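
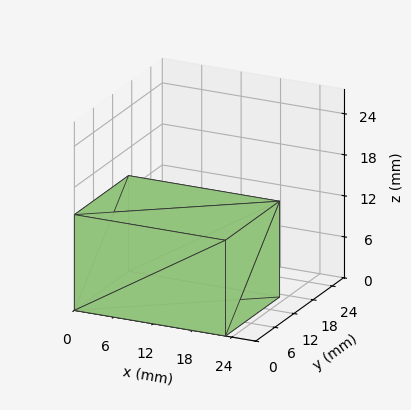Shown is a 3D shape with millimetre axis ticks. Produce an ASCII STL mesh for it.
Reading the render: the shape is a rectangular box, roughly 23 × 17 mm footprint and 14 mm tall (dimensions read to the nearest mm from the axis ticks). For the STL, each face is triangulated and given an outward normal.

solid part
  facet normal 0.0000 0.0000 -1.0000
    outer loop
      vertex 23.0 17.0 0.0
      vertex 23.0 0.0 0.0
      vertex 0.0 0.0 0.0
    endloop
  endfacet
  facet normal 0.0000 0.0000 -1.0000
    outer loop
      vertex 0.0 17.0 0.0
      vertex 23.0 17.0 0.0
      vertex 0.0 0.0 0.0
    endloop
  endfacet
  facet normal 0.0000 0.0000 1.0000
    outer loop
      vertex 0.0 0.0 14.0
      vertex 23.0 0.0 14.0
      vertex 23.0 17.0 14.0
    endloop
  endfacet
  facet normal 0.0000 0.0000 1.0000
    outer loop
      vertex 0.0 0.0 14.0
      vertex 23.0 17.0 14.0
      vertex 0.0 17.0 14.0
    endloop
  endfacet
  facet normal 0.0000 -1.0000 0.0000
    outer loop
      vertex 0.0 0.0 0.0
      vertex 23.0 0.0 0.0
      vertex 23.0 0.0 14.0
    endloop
  endfacet
  facet normal 0.0000 -1.0000 0.0000
    outer loop
      vertex 0.0 0.0 0.0
      vertex 23.0 0.0 14.0
      vertex 0.0 0.0 14.0
    endloop
  endfacet
  facet normal 0.0000 1.0000 0.0000
    outer loop
      vertex 23.0 17.0 14.0
      vertex 23.0 17.0 0.0
      vertex 0.0 17.0 0.0
    endloop
  endfacet
  facet normal 0.0000 1.0000 0.0000
    outer loop
      vertex 0.0 17.0 14.0
      vertex 23.0 17.0 14.0
      vertex 0.0 17.0 0.0
    endloop
  endfacet
  facet normal -1.0000 0.0000 0.0000
    outer loop
      vertex 0.0 17.0 14.0
      vertex 0.0 17.0 0.0
      vertex 0.0 0.0 0.0
    endloop
  endfacet
  facet normal -1.0000 0.0000 0.0000
    outer loop
      vertex 0.0 0.0 14.0
      vertex 0.0 17.0 14.0
      vertex 0.0 0.0 0.0
    endloop
  endfacet
  facet normal 1.0000 0.0000 0.0000
    outer loop
      vertex 23.0 0.0 0.0
      vertex 23.0 17.0 0.0
      vertex 23.0 17.0 14.0
    endloop
  endfacet
  facet normal 1.0000 0.0000 0.0000
    outer loop
      vertex 23.0 0.0 0.0
      vertex 23.0 17.0 14.0
      vertex 23.0 0.0 14.0
    endloop
  endfacet
endsolid part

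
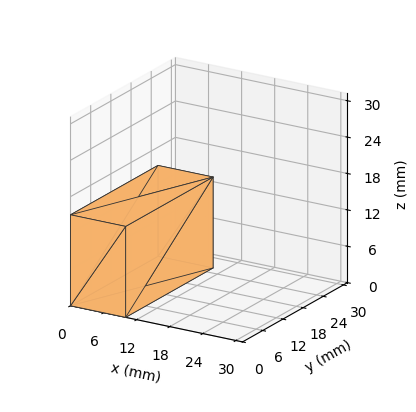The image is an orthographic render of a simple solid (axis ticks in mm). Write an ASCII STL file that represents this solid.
Reading the render: the shape is a rectangular box, roughly 10 × 26 mm footprint and 15 mm tall (dimensions read to the nearest mm from the axis ticks). For the STL, each face is triangulated and given an outward normal.

solid part
  facet normal 0.0000 0.0000 -1.0000
    outer loop
      vertex 10.000 26.000 0.000
      vertex 10.000 0.000 0.000
      vertex 0.000 0.000 0.000
    endloop
  endfacet
  facet normal 0.0000 0.0000 -1.0000
    outer loop
      vertex 0.000 26.000 0.000
      vertex 10.000 26.000 0.000
      vertex 0.000 0.000 0.000
    endloop
  endfacet
  facet normal 0.0000 0.0000 1.0000
    outer loop
      vertex 0.000 0.000 15.000
      vertex 10.000 0.000 15.000
      vertex 10.000 26.000 15.000
    endloop
  endfacet
  facet normal 0.0000 0.0000 1.0000
    outer loop
      vertex 0.000 0.000 15.000
      vertex 10.000 26.000 15.000
      vertex 0.000 26.000 15.000
    endloop
  endfacet
  facet normal 0.0000 -1.0000 0.0000
    outer loop
      vertex 0.000 0.000 0.000
      vertex 10.000 0.000 0.000
      vertex 10.000 0.000 15.000
    endloop
  endfacet
  facet normal 0.0000 -1.0000 0.0000
    outer loop
      vertex 0.000 0.000 0.000
      vertex 10.000 0.000 15.000
      vertex 0.000 0.000 15.000
    endloop
  endfacet
  facet normal 0.0000 1.0000 0.0000
    outer loop
      vertex 10.000 26.000 15.000
      vertex 10.000 26.000 0.000
      vertex 0.000 26.000 0.000
    endloop
  endfacet
  facet normal 0.0000 1.0000 0.0000
    outer loop
      vertex 0.000 26.000 15.000
      vertex 10.000 26.000 15.000
      vertex 0.000 26.000 0.000
    endloop
  endfacet
  facet normal -1.0000 0.0000 0.0000
    outer loop
      vertex 0.000 26.000 15.000
      vertex 0.000 26.000 0.000
      vertex 0.000 0.000 0.000
    endloop
  endfacet
  facet normal -1.0000 0.0000 0.0000
    outer loop
      vertex 0.000 0.000 15.000
      vertex 0.000 26.000 15.000
      vertex 0.000 0.000 0.000
    endloop
  endfacet
  facet normal 1.0000 0.0000 0.0000
    outer loop
      vertex 10.000 0.000 0.000
      vertex 10.000 26.000 0.000
      vertex 10.000 26.000 15.000
    endloop
  endfacet
  facet normal 1.0000 0.0000 0.0000
    outer loop
      vertex 10.000 0.000 0.000
      vertex 10.000 26.000 15.000
      vertex 10.000 0.000 15.000
    endloop
  endfacet
endsolid part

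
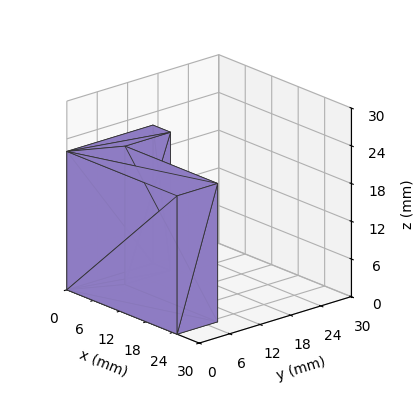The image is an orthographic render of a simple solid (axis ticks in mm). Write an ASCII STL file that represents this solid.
Reading the render: the shape is an L-shaped prism: outer 25 × 17 mm, arm thicknesses ≈ 8 mm (horizontal) and 4 mm (vertical), extruded 22 mm in z (dimensions read to the nearest mm from the axis ticks). For the STL, each face is triangulated and given an outward normal.

solid part
  facet normal 0.0000 0.0000 -1.0000
    outer loop
      vertex 25.0 8.0 0.0
      vertex 25.0 0.0 0.0
      vertex 0.0 0.0 0.0
    endloop
  endfacet
  facet normal 0.0000 0.0000 -1.0000
    outer loop
      vertex 4.0 8.0 0.0
      vertex 25.0 8.0 0.0
      vertex 0.0 0.0 0.0
    endloop
  endfacet
  facet normal 0.0000 0.0000 -1.0000
    outer loop
      vertex 4.0 17.0 0.0
      vertex 4.0 8.0 0.0
      vertex 0.0 0.0 0.0
    endloop
  endfacet
  facet normal 0.0000 0.0000 -1.0000
    outer loop
      vertex 0.0 17.0 0.0
      vertex 4.0 17.0 0.0
      vertex 0.0 0.0 0.0
    endloop
  endfacet
  facet normal 0.0000 0.0000 1.0000
    outer loop
      vertex 0.0 0.0 22.0
      vertex 25.0 0.0 22.0
      vertex 25.0 8.0 22.0
    endloop
  endfacet
  facet normal 0.0000 0.0000 1.0000
    outer loop
      vertex 0.0 0.0 22.0
      vertex 25.0 8.0 22.0
      vertex 4.0 8.0 22.0
    endloop
  endfacet
  facet normal 0.0000 0.0000 1.0000
    outer loop
      vertex 0.0 0.0 22.0
      vertex 4.0 8.0 22.0
      vertex 4.0 17.0 22.0
    endloop
  endfacet
  facet normal 0.0000 0.0000 1.0000
    outer loop
      vertex 0.0 0.0 22.0
      vertex 4.0 17.0 22.0
      vertex 0.0 17.0 22.0
    endloop
  endfacet
  facet normal 0.0000 -1.0000 0.0000
    outer loop
      vertex 0.0 0.0 0.0
      vertex 25.0 0.0 0.0
      vertex 25.0 0.0 22.0
    endloop
  endfacet
  facet normal 0.0000 -1.0000 0.0000
    outer loop
      vertex 0.0 0.0 0.0
      vertex 25.0 0.0 22.0
      vertex 0.0 0.0 22.0
    endloop
  endfacet
  facet normal 1.0000 0.0000 0.0000
    outer loop
      vertex 25.0 0.0 0.0
      vertex 25.0 8.0 0.0
      vertex 25.0 8.0 22.0
    endloop
  endfacet
  facet normal 1.0000 0.0000 0.0000
    outer loop
      vertex 25.0 0.0 0.0
      vertex 25.0 8.0 22.0
      vertex 25.0 0.0 22.0
    endloop
  endfacet
  facet normal 0.0000 1.0000 0.0000
    outer loop
      vertex 25.0 8.0 0.0
      vertex 4.0 8.0 0.0
      vertex 4.0 8.0 22.0
    endloop
  endfacet
  facet normal 0.0000 1.0000 0.0000
    outer loop
      vertex 25.0 8.0 0.0
      vertex 4.0 8.0 22.0
      vertex 25.0 8.0 22.0
    endloop
  endfacet
  facet normal 1.0000 0.0000 0.0000
    outer loop
      vertex 4.0 8.0 0.0
      vertex 4.0 17.0 0.0
      vertex 4.0 17.0 22.0
    endloop
  endfacet
  facet normal 1.0000 0.0000 0.0000
    outer loop
      vertex 4.0 8.0 0.0
      vertex 4.0 17.0 22.0
      vertex 4.0 8.0 22.0
    endloop
  endfacet
  facet normal 0.0000 1.0000 0.0000
    outer loop
      vertex 4.0 17.0 0.0
      vertex 0.0 17.0 0.0
      vertex 0.0 17.0 22.0
    endloop
  endfacet
  facet normal 0.0000 1.0000 0.0000
    outer loop
      vertex 4.0 17.0 0.0
      vertex 0.0 17.0 22.0
      vertex 4.0 17.0 22.0
    endloop
  endfacet
  facet normal -1.0000 0.0000 0.0000
    outer loop
      vertex 0.0 17.0 0.0
      vertex 0.0 0.0 0.0
      vertex 0.0 0.0 22.0
    endloop
  endfacet
  facet normal -1.0000 0.0000 0.0000
    outer loop
      vertex 0.0 17.0 0.0
      vertex 0.0 0.0 22.0
      vertex 0.0 17.0 22.0
    endloop
  endfacet
endsolid part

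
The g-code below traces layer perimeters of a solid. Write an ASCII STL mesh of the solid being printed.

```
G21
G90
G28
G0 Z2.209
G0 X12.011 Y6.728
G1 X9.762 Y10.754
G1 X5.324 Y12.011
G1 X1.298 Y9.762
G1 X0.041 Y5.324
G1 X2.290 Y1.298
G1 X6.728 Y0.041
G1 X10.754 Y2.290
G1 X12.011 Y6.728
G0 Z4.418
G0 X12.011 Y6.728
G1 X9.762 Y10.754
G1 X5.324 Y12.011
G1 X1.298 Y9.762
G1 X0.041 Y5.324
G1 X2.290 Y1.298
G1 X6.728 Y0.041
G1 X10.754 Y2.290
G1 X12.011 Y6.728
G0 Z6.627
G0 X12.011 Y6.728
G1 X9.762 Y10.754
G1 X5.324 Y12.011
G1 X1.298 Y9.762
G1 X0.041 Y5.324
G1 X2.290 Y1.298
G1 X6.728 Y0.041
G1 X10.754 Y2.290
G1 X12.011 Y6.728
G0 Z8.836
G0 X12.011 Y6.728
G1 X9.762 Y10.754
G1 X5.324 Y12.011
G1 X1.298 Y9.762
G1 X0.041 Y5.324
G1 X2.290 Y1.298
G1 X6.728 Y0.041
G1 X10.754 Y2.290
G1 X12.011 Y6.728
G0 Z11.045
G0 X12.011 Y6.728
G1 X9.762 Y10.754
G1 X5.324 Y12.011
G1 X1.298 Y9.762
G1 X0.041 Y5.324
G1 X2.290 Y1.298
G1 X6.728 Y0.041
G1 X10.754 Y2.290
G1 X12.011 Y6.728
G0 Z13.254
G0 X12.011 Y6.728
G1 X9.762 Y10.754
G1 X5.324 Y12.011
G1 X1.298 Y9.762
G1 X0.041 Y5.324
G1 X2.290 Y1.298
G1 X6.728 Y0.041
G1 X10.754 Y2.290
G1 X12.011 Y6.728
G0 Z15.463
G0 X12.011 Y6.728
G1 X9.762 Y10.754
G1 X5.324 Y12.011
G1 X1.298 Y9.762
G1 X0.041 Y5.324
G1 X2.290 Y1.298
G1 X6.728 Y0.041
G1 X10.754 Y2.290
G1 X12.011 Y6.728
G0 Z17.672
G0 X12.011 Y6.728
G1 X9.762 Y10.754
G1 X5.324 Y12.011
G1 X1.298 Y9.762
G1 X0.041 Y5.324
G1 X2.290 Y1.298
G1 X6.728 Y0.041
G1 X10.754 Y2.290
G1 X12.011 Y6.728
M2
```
solid part
  facet normal 0.0000 0.0000 -1.0000
    outer loop
      vertex 5.324 12.011 0.000
      vertex 9.762 10.754 0.000
      vertex 12.011 6.728 0.000
    endloop
  endfacet
  facet normal 0.0000 0.0000 -1.0000
    outer loop
      vertex 1.298 9.762 0.000
      vertex 5.324 12.011 0.000
      vertex 12.011 6.728 0.000
    endloop
  endfacet
  facet normal 0.0000 0.0000 -1.0000
    outer loop
      vertex 0.041 5.324 0.000
      vertex 1.298 9.762 0.000
      vertex 12.011 6.728 0.000
    endloop
  endfacet
  facet normal 0.0000 0.0000 -1.0000
    outer loop
      vertex 2.290 1.298 0.000
      vertex 0.041 5.324 0.000
      vertex 12.011 6.728 0.000
    endloop
  endfacet
  facet normal 0.0000 0.0000 -1.0000
    outer loop
      vertex 6.728 0.041 0.000
      vertex 2.290 1.298 0.000
      vertex 12.011 6.728 0.000
    endloop
  endfacet
  facet normal 0.0000 0.0000 -1.0000
    outer loop
      vertex 10.754 2.290 0.000
      vertex 6.728 0.041 0.000
      vertex 12.011 6.728 0.000
    endloop
  endfacet
  facet normal 0.0000 0.0000 1.0000
    outer loop
      vertex 12.011 6.728 17.672
      vertex 9.762 10.754 17.672
      vertex 5.324 12.011 17.672
    endloop
  endfacet
  facet normal 0.0000 0.0000 1.0000
    outer loop
      vertex 12.011 6.728 17.672
      vertex 5.324 12.011 17.672
      vertex 1.298 9.762 17.672
    endloop
  endfacet
  facet normal 0.0000 0.0000 1.0000
    outer loop
      vertex 12.011 6.728 17.672
      vertex 1.298 9.762 17.672
      vertex 0.041 5.324 17.672
    endloop
  endfacet
  facet normal 0.0000 0.0000 1.0000
    outer loop
      vertex 12.011 6.728 17.672
      vertex 0.041 5.324 17.672
      vertex 2.290 1.298 17.672
    endloop
  endfacet
  facet normal 0.0000 0.0000 1.0000
    outer loop
      vertex 12.011 6.728 17.672
      vertex 2.290 1.298 17.672
      vertex 6.728 0.041 17.672
    endloop
  endfacet
  facet normal 0.0000 0.0000 1.0000
    outer loop
      vertex 12.011 6.728 17.672
      vertex 6.728 0.041 17.672
      vertex 10.754 2.290 17.672
    endloop
  endfacet
  facet normal 0.8730 0.4877 0.0000
    outer loop
      vertex 12.011 6.728 0.000
      vertex 9.762 10.754 0.000
      vertex 9.762 10.754 17.672
    endloop
  endfacet
  facet normal 0.8730 0.4877 0.0000
    outer loop
      vertex 12.011 6.728 0.000
      vertex 9.762 10.754 17.672
      vertex 12.011 6.728 17.672
    endloop
  endfacet
  facet normal 0.2725 0.9622 0.0000
    outer loop
      vertex 9.762 10.754 0.000
      vertex 5.324 12.011 0.000
      vertex 5.324 12.011 17.672
    endloop
  endfacet
  facet normal 0.2725 0.9622 0.0000
    outer loop
      vertex 9.762 10.754 0.000
      vertex 5.324 12.011 17.672
      vertex 9.762 10.754 17.672
    endloop
  endfacet
  facet normal -0.4877 0.8730 0.0000
    outer loop
      vertex 5.324 12.011 0.000
      vertex 1.298 9.762 0.000
      vertex 1.298 9.762 17.672
    endloop
  endfacet
  facet normal -0.4877 0.8730 0.0000
    outer loop
      vertex 5.324 12.011 0.000
      vertex 1.298 9.762 17.672
      vertex 5.324 12.011 17.672
    endloop
  endfacet
  facet normal -0.9622 0.2725 0.0000
    outer loop
      vertex 1.298 9.762 0.000
      vertex 0.041 5.324 0.000
      vertex 0.041 5.324 17.672
    endloop
  endfacet
  facet normal -0.9622 0.2725 0.0000
    outer loop
      vertex 1.298 9.762 0.000
      vertex 0.041 5.324 17.672
      vertex 1.298 9.762 17.672
    endloop
  endfacet
  facet normal -0.8730 -0.4877 0.0000
    outer loop
      vertex 0.041 5.324 0.000
      vertex 2.290 1.298 0.000
      vertex 2.290 1.298 17.672
    endloop
  endfacet
  facet normal -0.8730 -0.4877 0.0000
    outer loop
      vertex 0.041 5.324 0.000
      vertex 2.290 1.298 17.672
      vertex 0.041 5.324 17.672
    endloop
  endfacet
  facet normal -0.2725 -0.9622 0.0000
    outer loop
      vertex 2.290 1.298 0.000
      vertex 6.728 0.041 0.000
      vertex 6.728 0.041 17.672
    endloop
  endfacet
  facet normal -0.2725 -0.9622 0.0000
    outer loop
      vertex 2.290 1.298 0.000
      vertex 6.728 0.041 17.672
      vertex 2.290 1.298 17.672
    endloop
  endfacet
  facet normal 0.4877 -0.8730 0.0000
    outer loop
      vertex 6.728 0.041 0.000
      vertex 10.754 2.290 0.000
      vertex 10.754 2.290 17.672
    endloop
  endfacet
  facet normal 0.4877 -0.8730 0.0000
    outer loop
      vertex 6.728 0.041 0.000
      vertex 10.754 2.290 17.672
      vertex 6.728 0.041 17.672
    endloop
  endfacet
  facet normal 0.9622 -0.2725 0.0000
    outer loop
      vertex 10.754 2.290 0.000
      vertex 12.011 6.728 0.000
      vertex 12.011 6.728 17.672
    endloop
  endfacet
  facet normal 0.9622 -0.2725 0.0000
    outer loop
      vertex 10.754 2.290 0.000
      vertex 12.011 6.728 17.672
      vertex 10.754 2.290 17.672
    endloop
  endfacet
endsolid part

The G0 Z moves step by Δz≈2.209 mm. Every layer's G1 loop is the same polygon, so the solid is a straight extrusion of it from z=0 to z≈17.7. Closing with flat bottom and top caps and triangulating gives 28 facets — a regular 8-sided prism (a cylinder approximated with 8 flat sides), circumscribed radius ≈ 6.03 mm, height ≈ 17.7 mm.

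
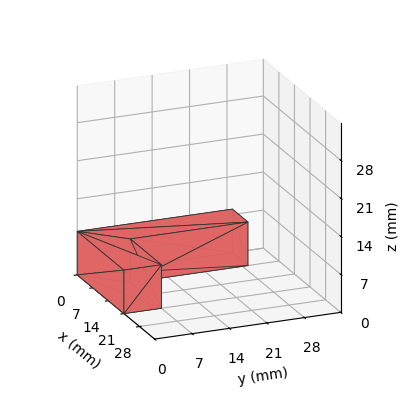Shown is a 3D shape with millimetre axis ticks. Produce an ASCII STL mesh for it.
Reading the render: the shape is an L-shaped prism: outer 21 × 29 mm, arm thicknesses ≈ 7 mm (horizontal) and 7 mm (vertical), extruded 8 mm in z (dimensions read to the nearest mm from the axis ticks). For the STL, each face is triangulated and given an outward normal.

solid part
  facet normal 0.0000 0.0000 -1.0000
    outer loop
      vertex 21.0 7.0 0.0
      vertex 21.0 0.0 0.0
      vertex 0.0 0.0 0.0
    endloop
  endfacet
  facet normal 0.0000 0.0000 -1.0000
    outer loop
      vertex 7.0 7.0 0.0
      vertex 21.0 7.0 0.0
      vertex 0.0 0.0 0.0
    endloop
  endfacet
  facet normal 0.0000 0.0000 -1.0000
    outer loop
      vertex 7.0 29.0 0.0
      vertex 7.0 7.0 0.0
      vertex 0.0 0.0 0.0
    endloop
  endfacet
  facet normal 0.0000 0.0000 -1.0000
    outer loop
      vertex 0.0 29.0 0.0
      vertex 7.0 29.0 0.0
      vertex 0.0 0.0 0.0
    endloop
  endfacet
  facet normal 0.0000 0.0000 1.0000
    outer loop
      vertex 0.0 0.0 8.0
      vertex 21.0 0.0 8.0
      vertex 21.0 7.0 8.0
    endloop
  endfacet
  facet normal 0.0000 0.0000 1.0000
    outer loop
      vertex 0.0 0.0 8.0
      vertex 21.0 7.0 8.0
      vertex 7.0 7.0 8.0
    endloop
  endfacet
  facet normal 0.0000 0.0000 1.0000
    outer loop
      vertex 0.0 0.0 8.0
      vertex 7.0 7.0 8.0
      vertex 7.0 29.0 8.0
    endloop
  endfacet
  facet normal 0.0000 0.0000 1.0000
    outer loop
      vertex 0.0 0.0 8.0
      vertex 7.0 29.0 8.0
      vertex 0.0 29.0 8.0
    endloop
  endfacet
  facet normal 0.0000 -1.0000 0.0000
    outer loop
      vertex 0.0 0.0 0.0
      vertex 21.0 0.0 0.0
      vertex 21.0 0.0 8.0
    endloop
  endfacet
  facet normal 0.0000 -1.0000 0.0000
    outer loop
      vertex 0.0 0.0 0.0
      vertex 21.0 0.0 8.0
      vertex 0.0 0.0 8.0
    endloop
  endfacet
  facet normal 1.0000 0.0000 0.0000
    outer loop
      vertex 21.0 0.0 0.0
      vertex 21.0 7.0 0.0
      vertex 21.0 7.0 8.0
    endloop
  endfacet
  facet normal 1.0000 0.0000 0.0000
    outer loop
      vertex 21.0 0.0 0.0
      vertex 21.0 7.0 8.0
      vertex 21.0 0.0 8.0
    endloop
  endfacet
  facet normal 0.0000 1.0000 0.0000
    outer loop
      vertex 21.0 7.0 0.0
      vertex 7.0 7.0 0.0
      vertex 7.0 7.0 8.0
    endloop
  endfacet
  facet normal 0.0000 1.0000 0.0000
    outer loop
      vertex 21.0 7.0 0.0
      vertex 7.0 7.0 8.0
      vertex 21.0 7.0 8.0
    endloop
  endfacet
  facet normal 1.0000 0.0000 0.0000
    outer loop
      vertex 7.0 7.0 0.0
      vertex 7.0 29.0 0.0
      vertex 7.0 29.0 8.0
    endloop
  endfacet
  facet normal 1.0000 0.0000 0.0000
    outer loop
      vertex 7.0 7.0 0.0
      vertex 7.0 29.0 8.0
      vertex 7.0 7.0 8.0
    endloop
  endfacet
  facet normal 0.0000 1.0000 0.0000
    outer loop
      vertex 7.0 29.0 0.0
      vertex 0.0 29.0 0.0
      vertex 0.0 29.0 8.0
    endloop
  endfacet
  facet normal 0.0000 1.0000 0.0000
    outer loop
      vertex 7.0 29.0 0.0
      vertex 0.0 29.0 8.0
      vertex 7.0 29.0 8.0
    endloop
  endfacet
  facet normal -1.0000 0.0000 0.0000
    outer loop
      vertex 0.0 29.0 0.0
      vertex 0.0 0.0 0.0
      vertex 0.0 0.0 8.0
    endloop
  endfacet
  facet normal -1.0000 0.0000 0.0000
    outer loop
      vertex 0.0 29.0 0.0
      vertex 0.0 0.0 8.0
      vertex 0.0 29.0 8.0
    endloop
  endfacet
endsolid part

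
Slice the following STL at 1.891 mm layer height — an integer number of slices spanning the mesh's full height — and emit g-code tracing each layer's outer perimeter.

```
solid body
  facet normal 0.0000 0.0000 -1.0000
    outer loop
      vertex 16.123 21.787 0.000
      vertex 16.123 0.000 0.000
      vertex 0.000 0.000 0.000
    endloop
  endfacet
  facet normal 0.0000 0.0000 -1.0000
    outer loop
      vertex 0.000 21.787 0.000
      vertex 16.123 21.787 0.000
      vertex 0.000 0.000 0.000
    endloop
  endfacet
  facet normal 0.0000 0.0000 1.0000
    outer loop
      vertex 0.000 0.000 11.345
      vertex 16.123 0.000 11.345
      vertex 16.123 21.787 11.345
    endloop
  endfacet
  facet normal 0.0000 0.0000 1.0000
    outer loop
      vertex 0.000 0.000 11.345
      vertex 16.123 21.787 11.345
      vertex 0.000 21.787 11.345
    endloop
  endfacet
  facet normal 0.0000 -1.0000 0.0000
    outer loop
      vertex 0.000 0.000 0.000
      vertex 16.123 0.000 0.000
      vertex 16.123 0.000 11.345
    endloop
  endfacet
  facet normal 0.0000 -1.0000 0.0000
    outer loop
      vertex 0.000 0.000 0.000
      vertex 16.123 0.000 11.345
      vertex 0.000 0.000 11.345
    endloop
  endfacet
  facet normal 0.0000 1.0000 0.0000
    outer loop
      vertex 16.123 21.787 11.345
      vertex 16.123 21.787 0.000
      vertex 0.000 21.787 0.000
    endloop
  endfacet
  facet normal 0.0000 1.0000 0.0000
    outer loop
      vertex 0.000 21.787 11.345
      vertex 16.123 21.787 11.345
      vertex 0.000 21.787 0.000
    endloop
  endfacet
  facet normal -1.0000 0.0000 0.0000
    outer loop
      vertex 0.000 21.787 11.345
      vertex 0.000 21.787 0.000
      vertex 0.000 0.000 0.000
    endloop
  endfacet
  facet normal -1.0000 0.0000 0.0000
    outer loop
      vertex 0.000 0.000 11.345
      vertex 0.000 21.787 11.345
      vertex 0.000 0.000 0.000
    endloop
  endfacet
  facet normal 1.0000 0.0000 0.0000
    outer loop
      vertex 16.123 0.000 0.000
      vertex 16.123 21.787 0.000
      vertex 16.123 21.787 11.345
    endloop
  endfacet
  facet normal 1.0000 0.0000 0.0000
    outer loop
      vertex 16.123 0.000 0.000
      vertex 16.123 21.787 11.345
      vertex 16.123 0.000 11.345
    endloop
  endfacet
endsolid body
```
; perimeter-only toolpath
G21 ; units = mm
G90 ; absolute positioning
G28 ; home
; layer 1
G0 Z1.891
G0 X0.000 Y0.000
G1 X16.123 Y0.000
G1 X16.123 Y21.787
G1 X0.000 Y21.787
G1 X0.000 Y0.000
; layer 2
G0 Z3.782
G0 X0.000 Y0.000
G1 X16.123 Y0.000
G1 X16.123 Y21.787
G1 X0.000 Y21.787
G1 X0.000 Y0.000
; layer 3
G0 Z5.673
G0 X0.000 Y0.000
G1 X16.123 Y0.000
G1 X16.123 Y21.787
G1 X0.000 Y21.787
G1 X0.000 Y0.000
; layer 4
G0 Z7.563
G0 X0.000 Y0.000
G1 X16.123 Y0.000
G1 X16.123 Y21.787
G1 X0.000 Y21.787
G1 X0.000 Y0.000
; layer 5
G0 Z9.454
G0 X0.000 Y0.000
G1 X16.123 Y0.000
G1 X16.123 Y21.787
G1 X0.000 Y21.787
G1 X0.000 Y0.000
; layer 6
G0 Z11.345
G0 X0.000 Y0.000
G1 X16.123 Y0.000
G1 X16.123 Y21.787
G1 X0.000 Y21.787
G1 X0.000 Y0.000
M2 ; end

The solid is a rectangular box, roughly 16.1 × 21.8 mm footprint and 11.3 mm tall. Slicing at Δz = 1.891 mm — 6 equal slices spanning the solid's height, so layer i sits at z = i·h/6 — gives 6 non-empty perimeters. Each is a 4-segment closed polygon; G0 lifts to the layer z and rapids to the start vertex, then G1 traces the edges.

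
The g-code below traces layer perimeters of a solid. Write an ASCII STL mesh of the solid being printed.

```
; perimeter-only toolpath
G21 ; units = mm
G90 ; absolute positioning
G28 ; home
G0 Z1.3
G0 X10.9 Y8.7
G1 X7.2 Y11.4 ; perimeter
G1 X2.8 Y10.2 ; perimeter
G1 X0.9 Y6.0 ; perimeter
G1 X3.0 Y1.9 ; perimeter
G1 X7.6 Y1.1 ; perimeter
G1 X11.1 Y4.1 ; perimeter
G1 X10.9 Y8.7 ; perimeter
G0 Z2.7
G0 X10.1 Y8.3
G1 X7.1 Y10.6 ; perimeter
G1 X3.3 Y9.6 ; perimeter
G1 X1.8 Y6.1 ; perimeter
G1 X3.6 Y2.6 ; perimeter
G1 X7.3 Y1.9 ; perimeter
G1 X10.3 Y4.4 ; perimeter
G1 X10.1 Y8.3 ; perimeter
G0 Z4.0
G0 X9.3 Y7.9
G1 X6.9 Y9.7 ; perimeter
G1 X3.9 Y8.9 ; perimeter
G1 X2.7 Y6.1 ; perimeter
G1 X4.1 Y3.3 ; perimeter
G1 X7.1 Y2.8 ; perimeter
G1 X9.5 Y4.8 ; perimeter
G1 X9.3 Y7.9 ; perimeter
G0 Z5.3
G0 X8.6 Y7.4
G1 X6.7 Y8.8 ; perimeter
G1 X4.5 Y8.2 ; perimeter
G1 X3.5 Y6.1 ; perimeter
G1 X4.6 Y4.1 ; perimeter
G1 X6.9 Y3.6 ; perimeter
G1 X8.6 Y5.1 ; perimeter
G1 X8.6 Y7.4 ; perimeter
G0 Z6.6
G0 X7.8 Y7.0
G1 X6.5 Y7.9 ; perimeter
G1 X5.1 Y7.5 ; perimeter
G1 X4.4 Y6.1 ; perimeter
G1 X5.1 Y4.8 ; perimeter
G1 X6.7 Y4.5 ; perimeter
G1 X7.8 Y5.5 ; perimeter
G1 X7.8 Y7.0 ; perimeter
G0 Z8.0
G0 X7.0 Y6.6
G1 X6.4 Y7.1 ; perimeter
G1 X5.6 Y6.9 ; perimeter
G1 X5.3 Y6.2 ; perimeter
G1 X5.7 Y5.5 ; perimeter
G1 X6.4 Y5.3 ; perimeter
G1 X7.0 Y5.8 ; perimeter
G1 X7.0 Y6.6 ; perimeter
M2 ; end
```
solid part
  facet normal 0.0000 0.0000 -1.0000
    outer loop
      vertex 2.2 10.9 0.0
      vertex 7.4 12.3 0.0
      vertex 11.7 9.1 0.0
    endloop
  endfacet
  facet normal 0.0000 0.0000 -1.0000
    outer loop
      vertex 0.0 6.0 0.0
      vertex 2.2 10.9 0.0
      vertex 11.7 9.1 0.0
    endloop
  endfacet
  facet normal 0.0000 0.0000 -1.0000
    outer loop
      vertex 2.5 1.2 0.0
      vertex 0.0 6.0 0.0
      vertex 11.7 9.1 0.0
    endloop
  endfacet
  facet normal 0.0000 0.0000 -1.0000
    outer loop
      vertex 7.8 0.2 0.0
      vertex 2.5 1.2 0.0
      vertex 11.7 9.1 0.0
    endloop
  endfacet
  facet normal 0.0000 0.0000 -1.0000
    outer loop
      vertex 11.9 3.7 0.0
      vertex 7.8 0.2 0.0
      vertex 11.7 9.1 0.0
    endloop
  endfacet
  facet normal 0.5112 0.6869 0.5165
    outer loop
      vertex 11.7 9.1 0.0
      vertex 7.4 12.3 0.0
      vertex 6.2 6.2 9.3
    endloop
  endfacet
  facet normal -0.2229 0.8281 0.5144
    outer loop
      vertex 7.4 12.3 0.0
      vertex 2.2 10.9 0.0
      vertex 6.2 6.2 9.3
    endloop
  endfacet
  facet normal -0.7825 0.3513 0.5141
    outer loop
      vertex 2.2 10.9 0.0
      vertex 0.0 6.0 0.0
      vertex 6.2 6.2 9.3
    endloop
  endfacet
  facet normal -0.7601 -0.3959 0.5153
    outer loop
      vertex 0.0 6.0 0.0
      vertex 2.5 1.2 0.0
      vertex 6.2 6.2 9.3
    endloop
  endfacet
  facet normal -0.1588 -0.8419 0.5158
    outer loop
      vertex 2.5 1.2 0.0
      vertex 7.8 0.2 0.0
      vertex 6.2 6.2 9.3
    endloop
  endfacet
  facet normal 0.5562 -0.6515 0.5160
    outer loop
      vertex 7.8 0.2 0.0
      vertex 11.9 3.7 0.0
      vertex 6.2 6.2 9.3
    endloop
  endfacet
  facet normal 0.8559 0.0317 0.5161
    outer loop
      vertex 11.9 3.7 0.0
      vertex 11.7 9.1 0.0
      vertex 6.2 6.2 9.3
    endloop
  endfacet
endsolid part

The G0 Z moves step by Δz≈1.3 mm. The G1 loops shrink linearly with z, so the solid tapers from its base footprint up to z≈9.3. Closing with a flat bottom cap and the tapered top and triangulating gives 12 facets — a regular 7-sided pyramid, base circumscribed radius ≈ 6.2 mm, apex at z ≈ 9.3 mm.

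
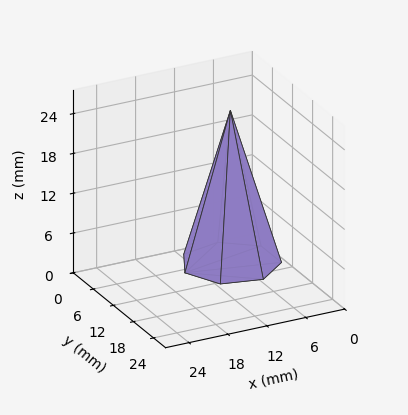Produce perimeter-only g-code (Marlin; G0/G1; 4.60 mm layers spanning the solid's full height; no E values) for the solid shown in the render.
Reading the render: the shape is a regular 7-sided pyramid, base circumscribed radius ≈ 7 mm, apex at z ≈ 23 mm (dimensions read to the nearest mm from the axis ticks). For the g-code, the solid's height is divided into equal slices at the stated Δz and each level perimeter traced with G1 moves after a G0 lift.

; perimeter-only toolpath
G21 ; units = mm
G90 ; absolute positioning
G28 ; home
; layer 1
G0 Z4.60
G0 X12.60 Y7.00
G1 X10.49 Y11.38
G1 X5.75 Y12.46
G1 X1.95 Y9.43
G1 X1.95 Y4.57
G1 X5.75 Y1.54
G1 X10.49 Y2.62
G1 X12.60 Y7.00
; layer 2
G0 Z9.20
G0 X11.20 Y7.00
G1 X9.62 Y10.28
G1 X6.06 Y11.09
G1 X3.21 Y8.82
G1 X3.21 Y5.18
G1 X6.06 Y2.91
G1 X9.62 Y3.72
G1 X11.20 Y7.00
; layer 3
G0 Z13.80
G0 X9.80 Y7.00
G1 X8.74 Y9.19
G1 X6.38 Y9.73
G1 X4.48 Y8.22
G1 X4.48 Y5.78
G1 X6.38 Y4.27
G1 X8.74 Y4.81
G1 X9.80 Y7.00
; layer 4
G0 Z18.40
G0 X8.40 Y7.00
G1 X7.87 Y8.09
G1 X6.69 Y8.36
G1 X5.74 Y7.61
G1 X5.74 Y6.39
G1 X6.69 Y5.64
G1 X7.87 Y5.91
G1 X8.40 Y7.00
M2 ; end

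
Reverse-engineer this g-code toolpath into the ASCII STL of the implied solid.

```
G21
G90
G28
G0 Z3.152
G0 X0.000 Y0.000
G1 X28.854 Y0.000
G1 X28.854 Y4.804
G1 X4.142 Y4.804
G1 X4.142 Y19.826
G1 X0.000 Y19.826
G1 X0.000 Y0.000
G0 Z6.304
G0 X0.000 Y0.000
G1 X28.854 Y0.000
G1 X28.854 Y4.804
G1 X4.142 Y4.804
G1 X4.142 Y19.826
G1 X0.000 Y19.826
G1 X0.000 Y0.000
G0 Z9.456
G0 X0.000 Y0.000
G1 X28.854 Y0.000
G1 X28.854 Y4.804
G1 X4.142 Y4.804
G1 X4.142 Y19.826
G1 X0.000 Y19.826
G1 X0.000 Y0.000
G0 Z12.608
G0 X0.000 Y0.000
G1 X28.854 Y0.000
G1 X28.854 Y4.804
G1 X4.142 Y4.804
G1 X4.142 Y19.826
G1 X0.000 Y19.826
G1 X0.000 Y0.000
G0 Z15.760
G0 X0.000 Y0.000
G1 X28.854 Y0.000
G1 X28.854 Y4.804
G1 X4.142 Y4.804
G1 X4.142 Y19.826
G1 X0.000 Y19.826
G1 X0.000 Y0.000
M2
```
solid part
  facet normal 0.0000 0.0000 -1.0000
    outer loop
      vertex 28.854 4.804 0.000
      vertex 28.854 0.000 0.000
      vertex 0.000 0.000 0.000
    endloop
  endfacet
  facet normal 0.0000 0.0000 -1.0000
    outer loop
      vertex 4.142 4.804 0.000
      vertex 28.854 4.804 0.000
      vertex 0.000 0.000 0.000
    endloop
  endfacet
  facet normal 0.0000 0.0000 -1.0000
    outer loop
      vertex 4.142 19.826 0.000
      vertex 4.142 4.804 0.000
      vertex 0.000 0.000 0.000
    endloop
  endfacet
  facet normal 0.0000 0.0000 -1.0000
    outer loop
      vertex 0.000 19.826 0.000
      vertex 4.142 19.826 0.000
      vertex 0.000 0.000 0.000
    endloop
  endfacet
  facet normal 0.0000 0.0000 1.0000
    outer loop
      vertex 0.000 0.000 15.760
      vertex 28.854 0.000 15.760
      vertex 28.854 4.804 15.760
    endloop
  endfacet
  facet normal 0.0000 0.0000 1.0000
    outer loop
      vertex 0.000 0.000 15.760
      vertex 28.854 4.804 15.760
      vertex 4.142 4.804 15.760
    endloop
  endfacet
  facet normal 0.0000 0.0000 1.0000
    outer loop
      vertex 0.000 0.000 15.760
      vertex 4.142 4.804 15.760
      vertex 4.142 19.826 15.760
    endloop
  endfacet
  facet normal 0.0000 0.0000 1.0000
    outer loop
      vertex 0.000 0.000 15.760
      vertex 4.142 19.826 15.760
      vertex 0.000 19.826 15.760
    endloop
  endfacet
  facet normal 0.0000 -1.0000 0.0000
    outer loop
      vertex 0.000 0.000 0.000
      vertex 28.854 0.000 0.000
      vertex 28.854 0.000 15.760
    endloop
  endfacet
  facet normal 0.0000 -1.0000 0.0000
    outer loop
      vertex 0.000 0.000 0.000
      vertex 28.854 0.000 15.760
      vertex 0.000 0.000 15.760
    endloop
  endfacet
  facet normal 1.0000 0.0000 0.0000
    outer loop
      vertex 28.854 0.000 0.000
      vertex 28.854 4.804 0.000
      vertex 28.854 4.804 15.760
    endloop
  endfacet
  facet normal 1.0000 0.0000 0.0000
    outer loop
      vertex 28.854 0.000 0.000
      vertex 28.854 4.804 15.760
      vertex 28.854 0.000 15.760
    endloop
  endfacet
  facet normal 0.0000 1.0000 0.0000
    outer loop
      vertex 28.854 4.804 0.000
      vertex 4.142 4.804 0.000
      vertex 4.142 4.804 15.760
    endloop
  endfacet
  facet normal 0.0000 1.0000 0.0000
    outer loop
      vertex 28.854 4.804 0.000
      vertex 4.142 4.804 15.760
      vertex 28.854 4.804 15.760
    endloop
  endfacet
  facet normal 1.0000 0.0000 0.0000
    outer loop
      vertex 4.142 4.804 0.000
      vertex 4.142 19.826 0.000
      vertex 4.142 19.826 15.760
    endloop
  endfacet
  facet normal 1.0000 0.0000 0.0000
    outer loop
      vertex 4.142 4.804 0.000
      vertex 4.142 19.826 15.760
      vertex 4.142 4.804 15.760
    endloop
  endfacet
  facet normal 0.0000 1.0000 0.0000
    outer loop
      vertex 4.142 19.826 0.000
      vertex 0.000 19.826 0.000
      vertex 0.000 19.826 15.760
    endloop
  endfacet
  facet normal 0.0000 1.0000 0.0000
    outer loop
      vertex 4.142 19.826 0.000
      vertex 0.000 19.826 15.760
      vertex 4.142 19.826 15.760
    endloop
  endfacet
  facet normal -1.0000 0.0000 0.0000
    outer loop
      vertex 0.000 19.826 0.000
      vertex 0.000 0.000 0.000
      vertex 0.000 0.000 15.760
    endloop
  endfacet
  facet normal -1.0000 0.0000 0.0000
    outer loop
      vertex 0.000 19.826 0.000
      vertex 0.000 0.000 15.760
      vertex 0.000 19.826 15.760
    endloop
  endfacet
endsolid part

The G0 Z moves step by Δz≈3.152 mm. Every layer's G1 loop is the same polygon, so the solid is a straight extrusion of it from z=0 to z≈15.8. Closing with flat bottom and top caps and triangulating gives 20 facets — an L-shaped prism: outer 28.9 × 19.8 mm, arm thicknesses ≈ 4.8 mm (horizontal) and 4.14 mm (vertical), extruded 15.8 mm in z.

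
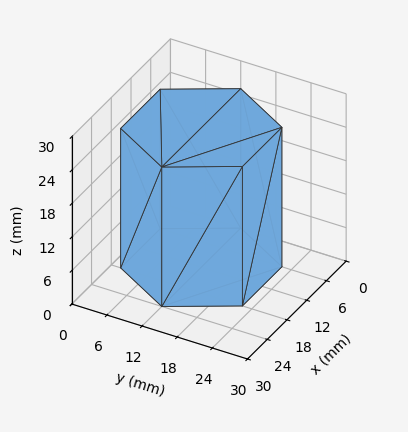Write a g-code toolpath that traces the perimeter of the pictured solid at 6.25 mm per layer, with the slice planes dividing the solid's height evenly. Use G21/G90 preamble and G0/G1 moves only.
Reading the render: the shape is a regular 6-sided prism (a cylinder approximated with 6 flat sides), circumscribed radius ≈ 12 mm, height ≈ 25 mm (dimensions read to the nearest mm from the axis ticks). For the g-code, the solid's height is divided into equal slices at the stated Δz and each level perimeter traced with G1 moves after a G0 lift.

; perimeter-only toolpath
G21 ; units = mm
G90 ; absolute positioning
G28 ; home
; layer 1
G0 Z6.25
G0 X24.00 Y12.00
G1 X18.00 Y22.39
G1 X6.00 Y22.39
G1 X0.00 Y12.00
G1 X6.00 Y1.61
G1 X18.00 Y1.61
G1 X24.00 Y12.00
; layer 2
G0 Z12.50
G0 X24.00 Y12.00
G1 X18.00 Y22.39
G1 X6.00 Y22.39
G1 X0.00 Y12.00
G1 X6.00 Y1.61
G1 X18.00 Y1.61
G1 X24.00 Y12.00
; layer 3
G0 Z18.75
G0 X24.00 Y12.00
G1 X18.00 Y22.39
G1 X6.00 Y22.39
G1 X0.00 Y12.00
G1 X6.00 Y1.61
G1 X18.00 Y1.61
G1 X24.00 Y12.00
; layer 4
G0 Z25.00
G0 X24.00 Y12.00
G1 X18.00 Y22.39
G1 X6.00 Y22.39
G1 X0.00 Y12.00
G1 X6.00 Y1.61
G1 X18.00 Y1.61
G1 X24.00 Y12.00
M2 ; end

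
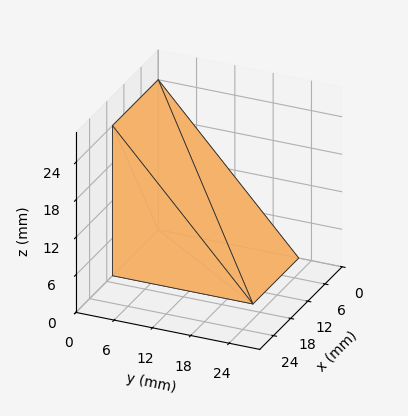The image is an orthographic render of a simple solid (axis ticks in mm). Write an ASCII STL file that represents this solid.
Reading the render: the shape is a wedge (ramp): 16 × 22 mm base, rising to 24 mm along the y=0 edge and sloping linearly to z=0 at y=22 (dimensions read to the nearest mm from the axis ticks). For the STL, each face is triangulated and given an outward normal.

solid part
  facet normal 0.0000 0.0000 -1.0000
    outer loop
      vertex 16.0 22.0 0.0
      vertex 16.0 0.0 0.0
      vertex 0.0 0.0 0.0
    endloop
  endfacet
  facet normal 0.0000 0.0000 -1.0000
    outer loop
      vertex 0.0 22.0 0.0
      vertex 16.0 22.0 0.0
      vertex 0.0 0.0 0.0
    endloop
  endfacet
  facet normal 0.0000 -1.0000 0.0000
    outer loop
      vertex 0.0 0.0 0.0
      vertex 16.0 0.0 0.0
      vertex 16.0 0.0 24.0
    endloop
  endfacet
  facet normal 0.0000 -1.0000 0.0000
    outer loop
      vertex 0.0 0.0 0.0
      vertex 16.0 0.0 24.0
      vertex 0.0 0.0 24.0
    endloop
  endfacet
  facet normal 0.0000 0.7372 0.6757
    outer loop
      vertex 0.0 0.0 24.0
      vertex 16.0 0.0 24.0
      vertex 16.0 22.0 0.0
    endloop
  endfacet
  facet normal 0.0000 0.7372 0.6757
    outer loop
      vertex 0.0 0.0 24.0
      vertex 16.0 22.0 0.0
      vertex 0.0 22.0 0.0
    endloop
  endfacet
  facet normal -1.0000 0.0000 0.0000
    outer loop
      vertex 0.0 0.0 24.0
      vertex 0.0 22.0 0.0
      vertex 0.0 0.0 0.0
    endloop
  endfacet
  facet normal 1.0000 0.0000 0.0000
    outer loop
      vertex 16.0 0.0 0.0
      vertex 16.0 22.0 0.0
      vertex 16.0 0.0 24.0
    endloop
  endfacet
endsolid part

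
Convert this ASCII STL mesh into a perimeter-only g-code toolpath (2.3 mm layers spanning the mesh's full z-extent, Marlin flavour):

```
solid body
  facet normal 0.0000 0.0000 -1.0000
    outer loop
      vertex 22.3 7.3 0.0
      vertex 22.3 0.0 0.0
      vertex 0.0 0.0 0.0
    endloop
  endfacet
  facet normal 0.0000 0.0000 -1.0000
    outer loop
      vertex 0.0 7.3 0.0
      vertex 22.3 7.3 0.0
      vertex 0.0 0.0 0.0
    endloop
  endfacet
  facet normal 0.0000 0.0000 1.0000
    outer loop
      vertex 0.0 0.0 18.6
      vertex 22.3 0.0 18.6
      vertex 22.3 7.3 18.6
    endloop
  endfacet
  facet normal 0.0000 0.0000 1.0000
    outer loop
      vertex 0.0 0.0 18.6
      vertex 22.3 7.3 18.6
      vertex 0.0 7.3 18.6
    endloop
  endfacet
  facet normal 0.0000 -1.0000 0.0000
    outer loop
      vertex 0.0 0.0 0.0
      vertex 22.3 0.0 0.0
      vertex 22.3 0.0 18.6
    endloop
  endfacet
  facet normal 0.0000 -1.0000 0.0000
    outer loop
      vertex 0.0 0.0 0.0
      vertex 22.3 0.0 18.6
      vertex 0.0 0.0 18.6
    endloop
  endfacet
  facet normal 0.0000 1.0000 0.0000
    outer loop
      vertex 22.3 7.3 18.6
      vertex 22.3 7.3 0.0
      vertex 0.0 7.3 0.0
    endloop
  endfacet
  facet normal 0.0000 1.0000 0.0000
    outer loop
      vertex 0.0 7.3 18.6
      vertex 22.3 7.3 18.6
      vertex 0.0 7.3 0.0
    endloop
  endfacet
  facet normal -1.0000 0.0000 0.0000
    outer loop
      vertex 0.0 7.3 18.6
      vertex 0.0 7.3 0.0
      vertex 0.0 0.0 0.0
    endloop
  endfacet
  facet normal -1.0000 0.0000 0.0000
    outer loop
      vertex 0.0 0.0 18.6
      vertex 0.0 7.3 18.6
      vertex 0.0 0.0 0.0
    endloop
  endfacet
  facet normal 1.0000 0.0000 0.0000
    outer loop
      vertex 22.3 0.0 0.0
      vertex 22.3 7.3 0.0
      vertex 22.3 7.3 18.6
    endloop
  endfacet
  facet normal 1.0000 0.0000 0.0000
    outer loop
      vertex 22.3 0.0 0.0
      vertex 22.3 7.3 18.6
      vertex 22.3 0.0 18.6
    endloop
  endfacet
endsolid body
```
; perimeter-only toolpath
G21 ; units = mm
G90 ; absolute positioning
G28 ; home
; layer 1
G0 Z2.3
G0 X0.0 Y0.0
G1 X22.3 Y0.0
G1 X22.3 Y7.3
G1 X0.0 Y7.3
G1 X0.0 Y0.0
; layer 2
G0 Z4.7
G0 X0.0 Y0.0
G1 X22.3 Y0.0
G1 X22.3 Y7.3
G1 X0.0 Y7.3
G1 X0.0 Y0.0
; layer 3
G0 Z7.0
G0 X0.0 Y0.0
G1 X22.3 Y0.0
G1 X22.3 Y7.3
G1 X0.0 Y7.3
G1 X0.0 Y0.0
; layer 4
G0 Z9.3
G0 X0.0 Y0.0
G1 X22.3 Y0.0
G1 X22.3 Y7.3
G1 X0.0 Y7.3
G1 X0.0 Y0.0
; layer 5
G0 Z11.6
G0 X0.0 Y0.0
G1 X22.3 Y0.0
G1 X22.3 Y7.3
G1 X0.0 Y7.3
G1 X0.0 Y0.0
; layer 6
G0 Z14.0
G0 X0.0 Y0.0
G1 X22.3 Y0.0
G1 X22.3 Y7.3
G1 X0.0 Y7.3
G1 X0.0 Y0.0
; layer 7
G0 Z16.3
G0 X0.0 Y0.0
G1 X22.3 Y0.0
G1 X22.3 Y7.3
G1 X0.0 Y7.3
G1 X0.0 Y0.0
; layer 8
G0 Z18.6
G0 X0.0 Y0.0
G1 X22.3 Y0.0
G1 X22.3 Y7.3
G1 X0.0 Y7.3
G1 X0.0 Y0.0
M2 ; end

The solid is a rectangular box, roughly 22.3 × 7.3 mm footprint and 18.6 mm tall. Slicing at Δz = 2.3 mm — 8 equal slices spanning the solid's height, so layer i sits at z = i·h/8 — gives 8 non-empty perimeters. Each is a 4-segment closed polygon; G0 lifts to the layer z and rapids to the start vertex, then G1 traces the edges.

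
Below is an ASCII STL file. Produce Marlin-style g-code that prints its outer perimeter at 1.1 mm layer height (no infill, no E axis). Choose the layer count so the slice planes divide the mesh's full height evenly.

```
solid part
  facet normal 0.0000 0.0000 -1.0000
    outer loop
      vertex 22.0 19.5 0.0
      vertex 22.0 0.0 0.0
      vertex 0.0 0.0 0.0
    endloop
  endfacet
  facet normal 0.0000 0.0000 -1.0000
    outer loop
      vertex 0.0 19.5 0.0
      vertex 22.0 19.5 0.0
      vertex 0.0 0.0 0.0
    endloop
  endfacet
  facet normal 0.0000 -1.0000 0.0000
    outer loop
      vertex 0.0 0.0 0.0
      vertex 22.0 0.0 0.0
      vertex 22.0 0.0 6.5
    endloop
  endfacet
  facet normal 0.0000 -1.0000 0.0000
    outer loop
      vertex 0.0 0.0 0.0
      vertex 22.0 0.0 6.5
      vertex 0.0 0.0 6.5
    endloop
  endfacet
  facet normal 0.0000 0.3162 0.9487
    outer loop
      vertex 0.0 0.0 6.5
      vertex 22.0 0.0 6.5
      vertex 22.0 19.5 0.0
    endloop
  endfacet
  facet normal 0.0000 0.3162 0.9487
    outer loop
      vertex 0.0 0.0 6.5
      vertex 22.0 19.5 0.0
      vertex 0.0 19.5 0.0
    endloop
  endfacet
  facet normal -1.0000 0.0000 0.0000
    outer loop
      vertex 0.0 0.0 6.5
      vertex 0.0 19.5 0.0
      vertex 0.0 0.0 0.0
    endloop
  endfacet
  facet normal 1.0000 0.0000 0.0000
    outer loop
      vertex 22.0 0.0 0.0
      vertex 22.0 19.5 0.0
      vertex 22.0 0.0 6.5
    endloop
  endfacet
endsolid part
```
; perimeter-only toolpath
G21 ; units = mm
G90 ; absolute positioning
G28 ; home
; layer 1
G0 Z1.1
G0 X0.0 Y0.0
G1 X22.0 Y0.0
G1 X22.0 Y16.2
G1 X0.0 Y16.2
G1 X0.0 Y0.0
; layer 2
G0 Z2.2
G0 X0.0 Y0.0
G1 X22.0 Y0.0
G1 X22.0 Y13.0
G1 X0.0 Y13.0
G1 X0.0 Y0.0
; layer 3
G0 Z3.2
G0 X0.0 Y0.0
G1 X22.0 Y0.0
G1 X22.0 Y9.8
G1 X0.0 Y9.8
G1 X0.0 Y0.0
; layer 4
G0 Z4.3
G0 X0.0 Y0.0
G1 X22.0 Y0.0
G1 X22.0 Y6.5
G1 X0.0 Y6.5
G1 X0.0 Y0.0
; layer 5
G0 Z5.4
G0 X0.0 Y0.0
G1 X22.0 Y0.0
G1 X22.0 Y3.3
G1 X0.0 Y3.3
G1 X0.0 Y0.0
M2 ; end

The solid is a wedge (ramp): 22 × 19.5 mm base, rising to 6.5 mm along the y=0 edge and sloping linearly to z=0 at y=19.5. Slicing at Δz = 1.1 mm — 6 equal slices spanning the solid's height, so layer i sits at z = i·h/6 — gives 5 non-empty perimeters. Each is a 4-segment closed polygon; G0 lifts to the layer z and rapids to the start vertex, then G1 traces the edges. The cross-section shrinks linearly with z (the slice at the apex is degenerate and omitted).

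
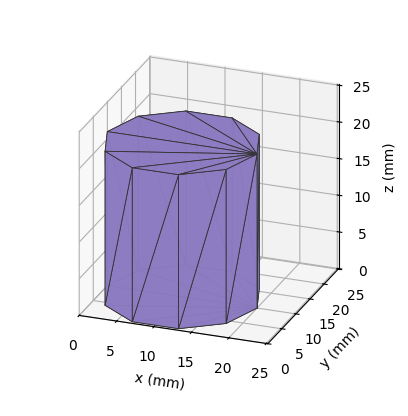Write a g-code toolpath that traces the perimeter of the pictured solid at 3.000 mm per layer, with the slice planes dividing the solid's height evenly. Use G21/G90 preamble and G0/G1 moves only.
Reading the render: the shape is a regular 10-sided prism (a cylinder approximated with 10 flat sides), circumscribed radius ≈ 10 mm, height ≈ 21 mm (dimensions read to the nearest mm from the axis ticks). For the g-code, the solid's height is divided into equal slices at the stated Δz and each level perimeter traced with G1 moves after a G0 lift.

; perimeter-only toolpath
G21 ; units = mm
G90 ; absolute positioning
G28 ; home
; layer 1
G0 Z3.000
G0 X20.000 Y10.000
G1 X18.090 Y15.878
G1 X13.090 Y19.511
G1 X6.910 Y19.511
G1 X1.910 Y15.878
G1 X0.000 Y10.000
G1 X1.910 Y4.122
G1 X6.910 Y0.489
G1 X13.090 Y0.489
G1 X18.090 Y4.122
G1 X20.000 Y10.000
; layer 2
G0 Z6.000
G0 X20.000 Y10.000
G1 X18.090 Y15.878
G1 X13.090 Y19.511
G1 X6.910 Y19.511
G1 X1.910 Y15.878
G1 X0.000 Y10.000
G1 X1.910 Y4.122
G1 X6.910 Y0.489
G1 X13.090 Y0.489
G1 X18.090 Y4.122
G1 X20.000 Y10.000
; layer 3
G0 Z9.000
G0 X20.000 Y10.000
G1 X18.090 Y15.878
G1 X13.090 Y19.511
G1 X6.910 Y19.511
G1 X1.910 Y15.878
G1 X0.000 Y10.000
G1 X1.910 Y4.122
G1 X6.910 Y0.489
G1 X13.090 Y0.489
G1 X18.090 Y4.122
G1 X20.000 Y10.000
; layer 4
G0 Z12.000
G0 X20.000 Y10.000
G1 X18.090 Y15.878
G1 X13.090 Y19.511
G1 X6.910 Y19.511
G1 X1.910 Y15.878
G1 X0.000 Y10.000
G1 X1.910 Y4.122
G1 X6.910 Y0.489
G1 X13.090 Y0.489
G1 X18.090 Y4.122
G1 X20.000 Y10.000
; layer 5
G0 Z15.000
G0 X20.000 Y10.000
G1 X18.090 Y15.878
G1 X13.090 Y19.511
G1 X6.910 Y19.511
G1 X1.910 Y15.878
G1 X0.000 Y10.000
G1 X1.910 Y4.122
G1 X6.910 Y0.489
G1 X13.090 Y0.489
G1 X18.090 Y4.122
G1 X20.000 Y10.000
; layer 6
G0 Z18.000
G0 X20.000 Y10.000
G1 X18.090 Y15.878
G1 X13.090 Y19.511
G1 X6.910 Y19.511
G1 X1.910 Y15.878
G1 X0.000 Y10.000
G1 X1.910 Y4.122
G1 X6.910 Y0.489
G1 X13.090 Y0.489
G1 X18.090 Y4.122
G1 X20.000 Y10.000
; layer 7
G0 Z21.000
G0 X20.000 Y10.000
G1 X18.090 Y15.878
G1 X13.090 Y19.511
G1 X6.910 Y19.511
G1 X1.910 Y15.878
G1 X0.000 Y10.000
G1 X1.910 Y4.122
G1 X6.910 Y0.489
G1 X13.090 Y0.489
G1 X18.090 Y4.122
G1 X20.000 Y10.000
M2 ; end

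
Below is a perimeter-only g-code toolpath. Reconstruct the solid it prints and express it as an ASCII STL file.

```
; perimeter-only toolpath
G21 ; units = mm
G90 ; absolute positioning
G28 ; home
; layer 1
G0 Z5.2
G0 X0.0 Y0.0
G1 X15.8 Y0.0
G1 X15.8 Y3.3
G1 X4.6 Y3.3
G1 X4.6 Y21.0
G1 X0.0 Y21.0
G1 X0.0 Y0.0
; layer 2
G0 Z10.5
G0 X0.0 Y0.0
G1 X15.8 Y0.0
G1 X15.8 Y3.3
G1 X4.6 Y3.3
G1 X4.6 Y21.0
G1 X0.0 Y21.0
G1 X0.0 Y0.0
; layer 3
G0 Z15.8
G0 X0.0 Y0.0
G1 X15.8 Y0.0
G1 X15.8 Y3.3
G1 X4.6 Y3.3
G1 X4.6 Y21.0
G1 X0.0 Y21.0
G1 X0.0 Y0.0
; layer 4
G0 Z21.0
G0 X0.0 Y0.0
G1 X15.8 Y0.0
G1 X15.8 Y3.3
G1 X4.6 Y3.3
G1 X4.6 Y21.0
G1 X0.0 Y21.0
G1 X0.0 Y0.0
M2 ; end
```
solid part
  facet normal 0.0000 0.0000 -1.0000
    outer loop
      vertex 15.8 3.3 0.0
      vertex 15.8 0.0 0.0
      vertex 0.0 0.0 0.0
    endloop
  endfacet
  facet normal 0.0000 0.0000 -1.0000
    outer loop
      vertex 4.6 3.3 0.0
      vertex 15.8 3.3 0.0
      vertex 0.0 0.0 0.0
    endloop
  endfacet
  facet normal 0.0000 0.0000 -1.0000
    outer loop
      vertex 4.6 21.0 0.0
      vertex 4.6 3.3 0.0
      vertex 0.0 0.0 0.0
    endloop
  endfacet
  facet normal 0.0000 0.0000 -1.0000
    outer loop
      vertex 0.0 21.0 0.0
      vertex 4.6 21.0 0.0
      vertex 0.0 0.0 0.0
    endloop
  endfacet
  facet normal 0.0000 0.0000 1.0000
    outer loop
      vertex 0.0 0.0 21.0
      vertex 15.8 0.0 21.0
      vertex 15.8 3.3 21.0
    endloop
  endfacet
  facet normal 0.0000 0.0000 1.0000
    outer loop
      vertex 0.0 0.0 21.0
      vertex 15.8 3.3 21.0
      vertex 4.6 3.3 21.0
    endloop
  endfacet
  facet normal 0.0000 0.0000 1.0000
    outer loop
      vertex 0.0 0.0 21.0
      vertex 4.6 3.3 21.0
      vertex 4.6 21.0 21.0
    endloop
  endfacet
  facet normal 0.0000 0.0000 1.0000
    outer loop
      vertex 0.0 0.0 21.0
      vertex 4.6 21.0 21.0
      vertex 0.0 21.0 21.0
    endloop
  endfacet
  facet normal 0.0000 -1.0000 0.0000
    outer loop
      vertex 0.0 0.0 0.0
      vertex 15.8 0.0 0.0
      vertex 15.8 0.0 21.0
    endloop
  endfacet
  facet normal 0.0000 -1.0000 0.0000
    outer loop
      vertex 0.0 0.0 0.0
      vertex 15.8 0.0 21.0
      vertex 0.0 0.0 21.0
    endloop
  endfacet
  facet normal 1.0000 0.0000 0.0000
    outer loop
      vertex 15.8 0.0 0.0
      vertex 15.8 3.3 0.0
      vertex 15.8 3.3 21.0
    endloop
  endfacet
  facet normal 1.0000 0.0000 0.0000
    outer loop
      vertex 15.8 0.0 0.0
      vertex 15.8 3.3 21.0
      vertex 15.8 0.0 21.0
    endloop
  endfacet
  facet normal 0.0000 1.0000 0.0000
    outer loop
      vertex 15.8 3.3 0.0
      vertex 4.6 3.3 0.0
      vertex 4.6 3.3 21.0
    endloop
  endfacet
  facet normal 0.0000 1.0000 0.0000
    outer loop
      vertex 15.8 3.3 0.0
      vertex 4.6 3.3 21.0
      vertex 15.8 3.3 21.0
    endloop
  endfacet
  facet normal 1.0000 0.0000 0.0000
    outer loop
      vertex 4.6 3.3 0.0
      vertex 4.6 21.0 0.0
      vertex 4.6 21.0 21.0
    endloop
  endfacet
  facet normal 1.0000 0.0000 0.0000
    outer loop
      vertex 4.6 3.3 0.0
      vertex 4.6 21.0 21.0
      vertex 4.6 3.3 21.0
    endloop
  endfacet
  facet normal 0.0000 1.0000 0.0000
    outer loop
      vertex 4.6 21.0 0.0
      vertex 0.0 21.0 0.0
      vertex 0.0 21.0 21.0
    endloop
  endfacet
  facet normal 0.0000 1.0000 0.0000
    outer loop
      vertex 4.6 21.0 0.0
      vertex 0.0 21.0 21.0
      vertex 4.6 21.0 21.0
    endloop
  endfacet
  facet normal -1.0000 0.0000 0.0000
    outer loop
      vertex 0.0 21.0 0.0
      vertex 0.0 0.0 0.0
      vertex 0.0 0.0 21.0
    endloop
  endfacet
  facet normal -1.0000 0.0000 0.0000
    outer loop
      vertex 0.0 21.0 0.0
      vertex 0.0 0.0 21.0
      vertex 0.0 21.0 21.0
    endloop
  endfacet
endsolid part

The G0 Z moves step by Δz≈5.2 mm. Every layer's G1 loop is the same polygon, so the solid is a straight extrusion of it from z=0 to z≈21. Closing with flat bottom and top caps and triangulating gives 20 facets — an L-shaped prism: outer 15.8 × 21 mm, arm thicknesses ≈ 3.3 mm (horizontal) and 4.6 mm (vertical), extruded 21 mm in z.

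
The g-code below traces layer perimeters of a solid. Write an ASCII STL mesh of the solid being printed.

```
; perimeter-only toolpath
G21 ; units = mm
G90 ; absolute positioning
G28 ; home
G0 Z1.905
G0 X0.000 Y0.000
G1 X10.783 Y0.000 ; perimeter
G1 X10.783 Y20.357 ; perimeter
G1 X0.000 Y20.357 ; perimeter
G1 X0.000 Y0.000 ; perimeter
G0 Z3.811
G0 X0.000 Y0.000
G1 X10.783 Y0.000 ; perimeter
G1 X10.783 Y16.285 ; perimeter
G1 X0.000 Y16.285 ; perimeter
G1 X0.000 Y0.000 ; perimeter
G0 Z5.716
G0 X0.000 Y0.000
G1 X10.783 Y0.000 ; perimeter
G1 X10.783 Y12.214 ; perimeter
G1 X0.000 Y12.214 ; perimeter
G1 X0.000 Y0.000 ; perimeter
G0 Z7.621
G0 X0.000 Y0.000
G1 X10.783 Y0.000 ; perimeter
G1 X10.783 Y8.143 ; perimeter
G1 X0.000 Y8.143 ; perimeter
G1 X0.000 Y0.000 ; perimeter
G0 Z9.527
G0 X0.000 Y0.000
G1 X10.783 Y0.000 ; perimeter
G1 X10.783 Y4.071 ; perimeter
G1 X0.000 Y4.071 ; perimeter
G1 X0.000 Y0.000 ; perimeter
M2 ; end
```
solid part
  facet normal 0.0000 0.0000 -1.0000
    outer loop
      vertex 10.783 24.428 0.000
      vertex 10.783 0.000 0.000
      vertex 0.000 0.000 0.000
    endloop
  endfacet
  facet normal 0.0000 0.0000 -1.0000
    outer loop
      vertex 0.000 24.428 0.000
      vertex 10.783 24.428 0.000
      vertex 0.000 0.000 0.000
    endloop
  endfacet
  facet normal 0.0000 -1.0000 0.0000
    outer loop
      vertex 0.000 0.000 0.000
      vertex 10.783 0.000 0.000
      vertex 10.783 0.000 11.432
    endloop
  endfacet
  facet normal 0.0000 -1.0000 0.0000
    outer loop
      vertex 0.000 0.000 0.000
      vertex 10.783 0.000 11.432
      vertex 0.000 0.000 11.432
    endloop
  endfacet
  facet normal 0.0000 0.4239 0.9057
    outer loop
      vertex 0.000 0.000 11.432
      vertex 10.783 0.000 11.432
      vertex 10.783 24.428 0.000
    endloop
  endfacet
  facet normal 0.0000 0.4239 0.9057
    outer loop
      vertex 0.000 0.000 11.432
      vertex 10.783 24.428 0.000
      vertex 0.000 24.428 0.000
    endloop
  endfacet
  facet normal -1.0000 0.0000 0.0000
    outer loop
      vertex 0.000 0.000 11.432
      vertex 0.000 24.428 0.000
      vertex 0.000 0.000 0.000
    endloop
  endfacet
  facet normal 1.0000 0.0000 0.0000
    outer loop
      vertex 10.783 0.000 0.000
      vertex 10.783 24.428 0.000
      vertex 10.783 0.000 11.432
    endloop
  endfacet
endsolid part

The G0 Z moves step by Δz≈1.905 mm. The G1 loops shrink linearly with z, so the solid tapers from its base footprint up to z≈11.4. Closing with a flat bottom cap and the tapered top and triangulating gives 8 facets — a wedge (ramp): 10.8 × 24.4 mm base, rising to 11.4 mm along the y=0 edge and sloping linearly to z=0 at y=24.4.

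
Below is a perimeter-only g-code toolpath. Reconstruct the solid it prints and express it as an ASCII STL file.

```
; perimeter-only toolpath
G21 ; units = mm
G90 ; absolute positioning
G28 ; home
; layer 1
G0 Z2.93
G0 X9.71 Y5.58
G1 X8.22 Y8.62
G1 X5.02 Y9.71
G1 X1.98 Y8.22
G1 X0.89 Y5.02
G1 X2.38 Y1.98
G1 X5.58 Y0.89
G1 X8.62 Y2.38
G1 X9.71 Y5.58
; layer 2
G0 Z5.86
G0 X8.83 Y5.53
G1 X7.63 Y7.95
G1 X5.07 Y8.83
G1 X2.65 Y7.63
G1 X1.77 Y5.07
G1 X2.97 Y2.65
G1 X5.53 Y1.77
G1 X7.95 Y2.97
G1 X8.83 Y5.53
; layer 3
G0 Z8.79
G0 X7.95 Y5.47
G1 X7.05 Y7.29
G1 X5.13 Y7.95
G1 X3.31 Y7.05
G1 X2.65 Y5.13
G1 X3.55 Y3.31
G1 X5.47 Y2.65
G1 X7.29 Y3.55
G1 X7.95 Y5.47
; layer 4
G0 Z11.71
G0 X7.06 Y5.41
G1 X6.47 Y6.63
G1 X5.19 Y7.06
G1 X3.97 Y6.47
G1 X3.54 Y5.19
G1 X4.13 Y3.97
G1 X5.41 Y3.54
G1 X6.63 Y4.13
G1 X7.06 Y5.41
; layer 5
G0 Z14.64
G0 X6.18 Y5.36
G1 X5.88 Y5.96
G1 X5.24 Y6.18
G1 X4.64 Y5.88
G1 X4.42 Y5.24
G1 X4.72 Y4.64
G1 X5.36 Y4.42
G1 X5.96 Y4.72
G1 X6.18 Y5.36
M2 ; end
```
solid part
  facet normal 0.0000 0.0000 -1.0000
    outer loop
      vertex 4.96 10.59 0.00
      vertex 8.80 9.28 0.00
      vertex 10.59 5.64 0.00
    endloop
  endfacet
  facet normal 0.0000 0.0000 -1.0000
    outer loop
      vertex 1.32 8.80 0.00
      vertex 4.96 10.59 0.00
      vertex 10.59 5.64 0.00
    endloop
  endfacet
  facet normal 0.0000 0.0000 -1.0000
    outer loop
      vertex 0.01 4.96 0.00
      vertex 1.32 8.80 0.00
      vertex 10.59 5.64 0.00
    endloop
  endfacet
  facet normal 0.0000 0.0000 -1.0000
    outer loop
      vertex 1.80 1.32 0.00
      vertex 0.01 4.96 0.00
      vertex 10.59 5.64 0.00
    endloop
  endfacet
  facet normal 0.0000 0.0000 -1.0000
    outer loop
      vertex 5.64 0.01 0.00
      vertex 1.80 1.32 0.00
      vertex 10.59 5.64 0.00
    endloop
  endfacet
  facet normal 0.0000 0.0000 -1.0000
    outer loop
      vertex 9.28 1.80 0.00
      vertex 5.64 0.01 0.00
      vertex 10.59 5.64 0.00
    endloop
  endfacet
  facet normal 0.8644 0.4251 0.2685
    outer loop
      vertex 10.59 5.64 0.00
      vertex 8.80 9.28 0.00
      vertex 5.30 5.30 17.57
    endloop
  endfacet
  facet normal 0.3110 0.9117 0.2685
    outer loop
      vertex 8.80 9.28 0.00
      vertex 4.96 10.59 0.00
      vertex 5.30 5.30 17.57
    endloop
  endfacet
  facet normal -0.4251 0.8644 0.2685
    outer loop
      vertex 4.96 10.59 0.00
      vertex 1.32 8.80 0.00
      vertex 5.30 5.30 17.57
    endloop
  endfacet
  facet normal -0.9117 0.3110 0.2685
    outer loop
      vertex 1.32 8.80 0.00
      vertex 0.01 4.96 0.00
      vertex 5.30 5.30 17.57
    endloop
  endfacet
  facet normal -0.8644 -0.4251 0.2685
    outer loop
      vertex 0.01 4.96 0.00
      vertex 1.80 1.32 0.00
      vertex 5.30 5.30 17.57
    endloop
  endfacet
  facet normal -0.3110 -0.9117 0.2685
    outer loop
      vertex 1.80 1.32 0.00
      vertex 5.64 0.01 0.00
      vertex 5.30 5.30 17.57
    endloop
  endfacet
  facet normal 0.4251 -0.8644 0.2685
    outer loop
      vertex 5.64 0.01 0.00
      vertex 9.28 1.80 0.00
      vertex 5.30 5.30 17.57
    endloop
  endfacet
  facet normal 0.9117 -0.3110 0.2685
    outer loop
      vertex 9.28 1.80 0.00
      vertex 10.59 5.64 0.00
      vertex 5.30 5.30 17.57
    endloop
  endfacet
endsolid part

The G0 Z moves step by Δz≈2.93 mm. The G1 loops shrink linearly with z, so the solid tapers from its base footprint up to z≈17.6. Closing with a flat bottom cap and the tapered top and triangulating gives 14 facets — a regular 8-sided pyramid, base circumscribed radius ≈ 5.3 mm, apex at z ≈ 17.6 mm.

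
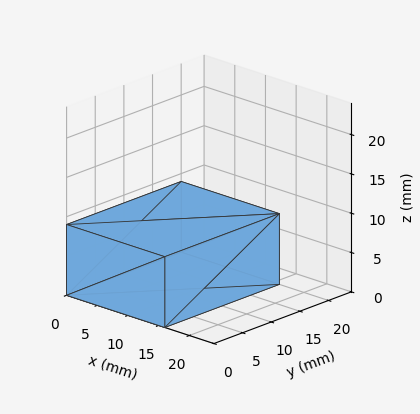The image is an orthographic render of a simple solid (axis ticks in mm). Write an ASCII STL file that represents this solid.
Reading the render: the shape is a rectangular box, roughly 16 × 20 mm footprint and 9 mm tall (dimensions read to the nearest mm from the axis ticks). For the STL, each face is triangulated and given an outward normal.

solid part
  facet normal 0.0000 0.0000 -1.0000
    outer loop
      vertex 16.000 20.000 0.000
      vertex 16.000 0.000 0.000
      vertex 0.000 0.000 0.000
    endloop
  endfacet
  facet normal 0.0000 0.0000 -1.0000
    outer loop
      vertex 0.000 20.000 0.000
      vertex 16.000 20.000 0.000
      vertex 0.000 0.000 0.000
    endloop
  endfacet
  facet normal 0.0000 0.0000 1.0000
    outer loop
      vertex 0.000 0.000 9.000
      vertex 16.000 0.000 9.000
      vertex 16.000 20.000 9.000
    endloop
  endfacet
  facet normal 0.0000 0.0000 1.0000
    outer loop
      vertex 0.000 0.000 9.000
      vertex 16.000 20.000 9.000
      vertex 0.000 20.000 9.000
    endloop
  endfacet
  facet normal 0.0000 -1.0000 0.0000
    outer loop
      vertex 0.000 0.000 0.000
      vertex 16.000 0.000 0.000
      vertex 16.000 0.000 9.000
    endloop
  endfacet
  facet normal 0.0000 -1.0000 0.0000
    outer loop
      vertex 0.000 0.000 0.000
      vertex 16.000 0.000 9.000
      vertex 0.000 0.000 9.000
    endloop
  endfacet
  facet normal 0.0000 1.0000 0.0000
    outer loop
      vertex 16.000 20.000 9.000
      vertex 16.000 20.000 0.000
      vertex 0.000 20.000 0.000
    endloop
  endfacet
  facet normal 0.0000 1.0000 0.0000
    outer loop
      vertex 0.000 20.000 9.000
      vertex 16.000 20.000 9.000
      vertex 0.000 20.000 0.000
    endloop
  endfacet
  facet normal -1.0000 0.0000 0.0000
    outer loop
      vertex 0.000 20.000 9.000
      vertex 0.000 20.000 0.000
      vertex 0.000 0.000 0.000
    endloop
  endfacet
  facet normal -1.0000 0.0000 0.0000
    outer loop
      vertex 0.000 0.000 9.000
      vertex 0.000 20.000 9.000
      vertex 0.000 0.000 0.000
    endloop
  endfacet
  facet normal 1.0000 0.0000 0.0000
    outer loop
      vertex 16.000 0.000 0.000
      vertex 16.000 20.000 0.000
      vertex 16.000 20.000 9.000
    endloop
  endfacet
  facet normal 1.0000 0.0000 0.0000
    outer loop
      vertex 16.000 0.000 0.000
      vertex 16.000 20.000 9.000
      vertex 16.000 0.000 9.000
    endloop
  endfacet
endsolid part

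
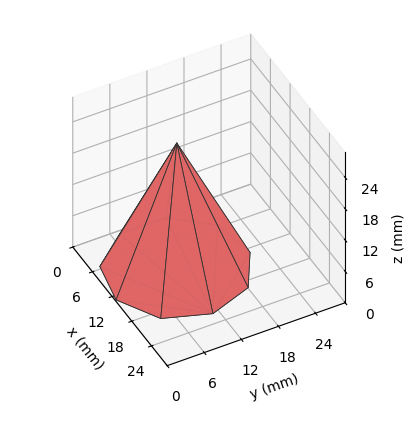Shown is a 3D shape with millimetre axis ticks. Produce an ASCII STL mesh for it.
Reading the render: the shape is a regular 9-sided pyramid, base circumscribed radius ≈ 11 mm, apex at z ≈ 24 mm (dimensions read to the nearest mm from the axis ticks). For the STL, each face is triangulated and given an outward normal.

solid part
  facet normal 0.0000 0.0000 -1.0000
    outer loop
      vertex 12.910 21.833 0.000
      vertex 19.426 18.071 0.000
      vertex 22.000 11.000 0.000
    endloop
  endfacet
  facet normal 0.0000 0.0000 -1.0000
    outer loop
      vertex 5.500 20.526 0.000
      vertex 12.910 21.833 0.000
      vertex 22.000 11.000 0.000
    endloop
  endfacet
  facet normal 0.0000 0.0000 -1.0000
    outer loop
      vertex 0.663 14.762 0.000
      vertex 5.500 20.526 0.000
      vertex 22.000 11.000 0.000
    endloop
  endfacet
  facet normal 0.0000 0.0000 -1.0000
    outer loop
      vertex 0.663 7.238 0.000
      vertex 0.663 14.762 0.000
      vertex 22.000 11.000 0.000
    endloop
  endfacet
  facet normal 0.0000 0.0000 -1.0000
    outer loop
      vertex 5.500 1.474 0.000
      vertex 0.663 7.238 0.000
      vertex 22.000 11.000 0.000
    endloop
  endfacet
  facet normal 0.0000 0.0000 -1.0000
    outer loop
      vertex 12.910 0.167 0.000
      vertex 5.500 1.474 0.000
      vertex 22.000 11.000 0.000
    endloop
  endfacet
  facet normal 0.0000 0.0000 -1.0000
    outer loop
      vertex 19.426 3.929 0.000
      vertex 12.910 0.167 0.000
      vertex 22.000 11.000 0.000
    endloop
  endfacet
  facet normal 0.8630 0.3142 0.3956
    outer loop
      vertex 22.000 11.000 0.000
      vertex 19.426 18.071 0.000
      vertex 11.000 11.000 24.000
    endloop
  endfacet
  facet normal 0.4592 0.7954 0.3956
    outer loop
      vertex 19.426 18.071 0.000
      vertex 12.910 21.833 0.000
      vertex 11.000 11.000 24.000
    endloop
  endfacet
  facet normal -0.1595 0.9045 0.3956
    outer loop
      vertex 12.910 21.833 0.000
      vertex 5.500 20.526 0.000
      vertex 11.000 11.000 24.000
    endloop
  endfacet
  facet normal -0.7035 0.5904 0.3956
    outer loop
      vertex 5.500 20.526 0.000
      vertex 0.663 14.762 0.000
      vertex 11.000 11.000 24.000
    endloop
  endfacet
  facet normal -0.9184 0.0000 0.3956
    outer loop
      vertex 0.663 14.762 0.000
      vertex 0.663 7.238 0.000
      vertex 11.000 11.000 24.000
    endloop
  endfacet
  facet normal -0.7035 -0.5904 0.3956
    outer loop
      vertex 0.663 7.238 0.000
      vertex 5.500 1.474 0.000
      vertex 11.000 11.000 24.000
    endloop
  endfacet
  facet normal -0.1595 -0.9045 0.3956
    outer loop
      vertex 5.500 1.474 0.000
      vertex 12.910 0.167 0.000
      vertex 11.000 11.000 24.000
    endloop
  endfacet
  facet normal 0.4592 -0.7954 0.3956
    outer loop
      vertex 12.910 0.167 0.000
      vertex 19.426 3.929 0.000
      vertex 11.000 11.000 24.000
    endloop
  endfacet
  facet normal 0.8630 -0.3142 0.3956
    outer loop
      vertex 19.426 3.929 0.000
      vertex 22.000 11.000 0.000
      vertex 11.000 11.000 24.000
    endloop
  endfacet
endsolid part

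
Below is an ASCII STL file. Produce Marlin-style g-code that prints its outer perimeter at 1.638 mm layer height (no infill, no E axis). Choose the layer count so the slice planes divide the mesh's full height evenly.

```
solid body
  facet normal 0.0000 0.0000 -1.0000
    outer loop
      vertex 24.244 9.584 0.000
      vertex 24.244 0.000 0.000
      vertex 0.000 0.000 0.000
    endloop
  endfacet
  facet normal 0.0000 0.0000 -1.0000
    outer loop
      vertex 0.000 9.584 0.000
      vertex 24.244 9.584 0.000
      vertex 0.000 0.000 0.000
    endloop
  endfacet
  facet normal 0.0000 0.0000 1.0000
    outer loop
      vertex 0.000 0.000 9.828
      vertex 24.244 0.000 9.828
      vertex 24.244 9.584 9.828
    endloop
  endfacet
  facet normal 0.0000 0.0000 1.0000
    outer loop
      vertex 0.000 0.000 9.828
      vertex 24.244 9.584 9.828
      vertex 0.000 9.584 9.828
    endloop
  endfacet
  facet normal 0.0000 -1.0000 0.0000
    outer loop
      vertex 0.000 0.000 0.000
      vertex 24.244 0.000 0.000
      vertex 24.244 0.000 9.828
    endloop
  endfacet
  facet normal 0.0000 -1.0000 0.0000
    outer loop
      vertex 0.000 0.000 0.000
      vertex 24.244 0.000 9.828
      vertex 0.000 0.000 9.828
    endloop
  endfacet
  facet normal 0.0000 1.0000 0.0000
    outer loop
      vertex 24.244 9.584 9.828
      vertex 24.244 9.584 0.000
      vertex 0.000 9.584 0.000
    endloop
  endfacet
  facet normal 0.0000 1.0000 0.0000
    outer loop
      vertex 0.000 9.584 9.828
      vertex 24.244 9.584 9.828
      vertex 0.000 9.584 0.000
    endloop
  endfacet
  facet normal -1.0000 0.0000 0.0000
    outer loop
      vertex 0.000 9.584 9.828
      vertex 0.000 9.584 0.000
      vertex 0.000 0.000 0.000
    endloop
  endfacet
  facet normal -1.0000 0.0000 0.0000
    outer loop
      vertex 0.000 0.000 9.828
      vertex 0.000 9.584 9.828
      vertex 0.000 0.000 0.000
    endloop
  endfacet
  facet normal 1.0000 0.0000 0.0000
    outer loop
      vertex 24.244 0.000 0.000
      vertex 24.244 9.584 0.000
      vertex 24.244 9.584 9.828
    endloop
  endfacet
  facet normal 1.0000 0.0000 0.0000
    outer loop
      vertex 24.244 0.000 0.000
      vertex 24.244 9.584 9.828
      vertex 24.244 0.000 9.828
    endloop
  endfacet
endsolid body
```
; perimeter-only toolpath
G21 ; units = mm
G90 ; absolute positioning
G28 ; home
; layer 1
G0 Z1.638
G0 X0.000 Y0.000
G1 X24.244 Y0.000
G1 X24.244 Y9.584
G1 X0.000 Y9.584
G1 X0.000 Y0.000
; layer 2
G0 Z3.276
G0 X0.000 Y0.000
G1 X24.244 Y0.000
G1 X24.244 Y9.584
G1 X0.000 Y9.584
G1 X0.000 Y0.000
; layer 3
G0 Z4.914
G0 X0.000 Y0.000
G1 X24.244 Y0.000
G1 X24.244 Y9.584
G1 X0.000 Y9.584
G1 X0.000 Y0.000
; layer 4
G0 Z6.552
G0 X0.000 Y0.000
G1 X24.244 Y0.000
G1 X24.244 Y9.584
G1 X0.000 Y9.584
G1 X0.000 Y0.000
; layer 5
G0 Z8.190
G0 X0.000 Y0.000
G1 X24.244 Y0.000
G1 X24.244 Y9.584
G1 X0.000 Y9.584
G1 X0.000 Y0.000
; layer 6
G0 Z9.828
G0 X0.000 Y0.000
G1 X24.244 Y0.000
G1 X24.244 Y9.584
G1 X0.000 Y9.584
G1 X0.000 Y0.000
M2 ; end

The solid is a rectangular box, roughly 24.2 × 9.58 mm footprint and 9.83 mm tall. Slicing at Δz = 1.638 mm — 6 equal slices spanning the solid's height, so layer i sits at z = i·h/6 — gives 6 non-empty perimeters. Each is a 4-segment closed polygon; G0 lifts to the layer z and rapids to the start vertex, then G1 traces the edges.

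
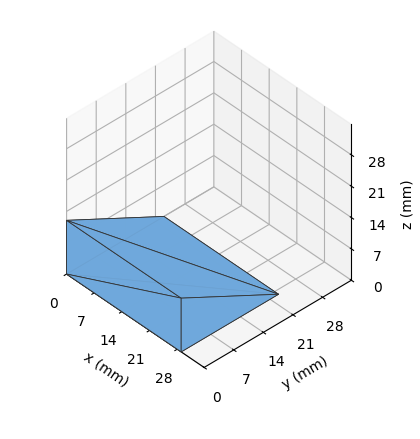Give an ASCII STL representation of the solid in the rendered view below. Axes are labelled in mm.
Reading the render: the shape is a wedge (ramp): 29 × 23 mm base, rising to 12 mm along the y=0 edge and sloping linearly to z=0 at y=23 (dimensions read to the nearest mm from the axis ticks). For the STL, each face is triangulated and given an outward normal.

solid part
  facet normal 0.0000 0.0000 -1.0000
    outer loop
      vertex 29.00 23.00 0.00
      vertex 29.00 0.00 0.00
      vertex 0.00 0.00 0.00
    endloop
  endfacet
  facet normal 0.0000 0.0000 -1.0000
    outer loop
      vertex 0.00 23.00 0.00
      vertex 29.00 23.00 0.00
      vertex 0.00 0.00 0.00
    endloop
  endfacet
  facet normal 0.0000 -1.0000 0.0000
    outer loop
      vertex 0.00 0.00 0.00
      vertex 29.00 0.00 0.00
      vertex 29.00 0.00 12.00
    endloop
  endfacet
  facet normal 0.0000 -1.0000 0.0000
    outer loop
      vertex 0.00 0.00 0.00
      vertex 29.00 0.00 12.00
      vertex 0.00 0.00 12.00
    endloop
  endfacet
  facet normal 0.0000 0.4626 0.8866
    outer loop
      vertex 0.00 0.00 12.00
      vertex 29.00 0.00 12.00
      vertex 29.00 23.00 0.00
    endloop
  endfacet
  facet normal 0.0000 0.4626 0.8866
    outer loop
      vertex 0.00 0.00 12.00
      vertex 29.00 23.00 0.00
      vertex 0.00 23.00 0.00
    endloop
  endfacet
  facet normal -1.0000 0.0000 0.0000
    outer loop
      vertex 0.00 0.00 12.00
      vertex 0.00 23.00 0.00
      vertex 0.00 0.00 0.00
    endloop
  endfacet
  facet normal 1.0000 0.0000 0.0000
    outer loop
      vertex 29.00 0.00 0.00
      vertex 29.00 23.00 0.00
      vertex 29.00 0.00 12.00
    endloop
  endfacet
endsolid part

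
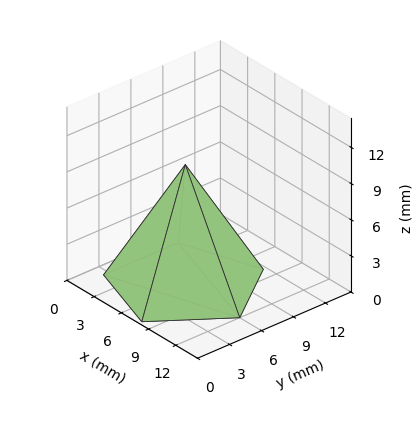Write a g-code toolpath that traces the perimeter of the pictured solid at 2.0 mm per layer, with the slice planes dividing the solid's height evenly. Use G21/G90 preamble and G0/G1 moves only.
Reading the render: the shape is a regular 5-sided pyramid, base circumscribed radius ≈ 6 mm, apex at z ≈ 10 mm (dimensions read to the nearest mm from the axis ticks). For the g-code, the solid's height is divided into equal slices at the stated Δz and each level perimeter traced with G1 moves after a G0 lift.

; perimeter-only toolpath
G21 ; units = mm
G90 ; absolute positioning
G28 ; home
; layer 1
G0 Z2.0
G0 X10.8 Y6.0
G1 X7.5 Y10.6
G1 X2.1 Y8.8
G1 X2.1 Y3.2
G1 X7.5 Y1.4
G1 X10.8 Y6.0
; layer 2
G0 Z4.0
G0 X9.6 Y6.0
G1 X7.1 Y9.4
G1 X3.1 Y8.1
G1 X3.1 Y3.9
G1 X7.1 Y2.6
G1 X9.6 Y6.0
; layer 3
G0 Z6.0
G0 X8.4 Y6.0
G1 X6.8 Y8.3
G1 X4.0 Y7.4
G1 X4.0 Y4.6
G1 X6.8 Y3.7
G1 X8.4 Y6.0
; layer 4
G0 Z8.0
G0 X7.2 Y6.0
G1 X6.4 Y7.1
G1 X5.0 Y6.7
G1 X5.0 Y5.3
G1 X6.4 Y4.9
G1 X7.2 Y6.0
M2 ; end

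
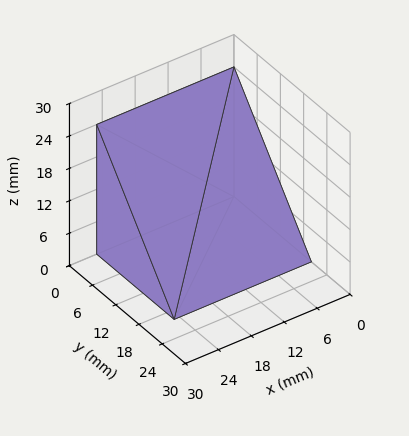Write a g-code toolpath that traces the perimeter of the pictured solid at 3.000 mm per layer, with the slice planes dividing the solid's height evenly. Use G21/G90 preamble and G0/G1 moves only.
Reading the render: the shape is a wedge (ramp): 25 × 20 mm base, rising to 24 mm along the y=0 edge and sloping linearly to z=0 at y=20 (dimensions read to the nearest mm from the axis ticks). For the g-code, the solid's height is divided into equal slices at the stated Δz and each level perimeter traced with G1 moves after a G0 lift.

; perimeter-only toolpath
G21 ; units = mm
G90 ; absolute positioning
G28 ; home
; layer 1
G0 Z3.000
G0 X0.000 Y0.000
G1 X25.000 Y0.000
G1 X25.000 Y17.500
G1 X0.000 Y17.500
G1 X0.000 Y0.000
; layer 2
G0 Z6.000
G0 X0.000 Y0.000
G1 X25.000 Y0.000
G1 X25.000 Y15.000
G1 X0.000 Y15.000
G1 X0.000 Y0.000
; layer 3
G0 Z9.000
G0 X0.000 Y0.000
G1 X25.000 Y0.000
G1 X25.000 Y12.500
G1 X0.000 Y12.500
G1 X0.000 Y0.000
; layer 4
G0 Z12.000
G0 X0.000 Y0.000
G1 X25.000 Y0.000
G1 X25.000 Y10.000
G1 X0.000 Y10.000
G1 X0.000 Y0.000
; layer 5
G0 Z15.000
G0 X0.000 Y0.000
G1 X25.000 Y0.000
G1 X25.000 Y7.500
G1 X0.000 Y7.500
G1 X0.000 Y0.000
; layer 6
G0 Z18.000
G0 X0.000 Y0.000
G1 X25.000 Y0.000
G1 X25.000 Y5.000
G1 X0.000 Y5.000
G1 X0.000 Y0.000
; layer 7
G0 Z21.000
G0 X0.000 Y0.000
G1 X25.000 Y0.000
G1 X25.000 Y2.500
G1 X0.000 Y2.500
G1 X0.000 Y0.000
M2 ; end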